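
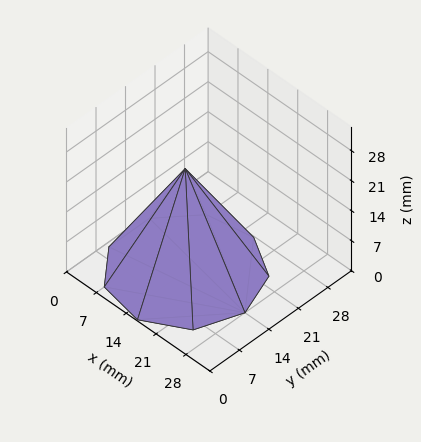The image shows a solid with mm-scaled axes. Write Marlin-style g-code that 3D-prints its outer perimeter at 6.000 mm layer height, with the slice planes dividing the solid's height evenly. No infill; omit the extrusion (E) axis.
Reading the render: the shape is a regular 9-sided pyramid, base circumscribed radius ≈ 14 mm, apex at z ≈ 24 mm (dimensions read to the nearest mm from the axis ticks). For the g-code, the solid's height is divided into equal slices at the stated Δz and each level perimeter traced with G1 moves after a G0 lift.

; perimeter-only toolpath
G21 ; units = mm
G90 ; absolute positioning
G28 ; home
; layer 1
G0 Z6.000
G0 X24.500 Y14.000
G1 X22.044 Y20.749
G1 X15.823 Y24.340
G1 X8.750 Y23.093
G1 X4.133 Y17.591
G1 X4.133 Y10.409
G1 X8.750 Y4.907
G1 X15.823 Y3.660
G1 X22.044 Y7.251
G1 X24.500 Y14.000
; layer 2
G0 Z12.000
G0 X21.000 Y14.000
G1 X19.363 Y18.499
G1 X15.216 Y20.893
G1 X10.500 Y20.062
G1 X7.422 Y16.394
G1 X7.422 Y11.606
G1 X10.500 Y7.938
G1 X15.216 Y7.106
G1 X19.363 Y9.501
G1 X21.000 Y14.000
; layer 3
G0 Z18.000
G0 X17.500 Y14.000
G1 X16.681 Y16.250
G1 X14.608 Y17.447
G1 X12.250 Y17.031
G1 X10.711 Y15.197
G1 X10.711 Y12.803
G1 X12.250 Y10.969
G1 X14.608 Y10.553
G1 X16.681 Y11.750
G1 X17.500 Y14.000
M2 ; end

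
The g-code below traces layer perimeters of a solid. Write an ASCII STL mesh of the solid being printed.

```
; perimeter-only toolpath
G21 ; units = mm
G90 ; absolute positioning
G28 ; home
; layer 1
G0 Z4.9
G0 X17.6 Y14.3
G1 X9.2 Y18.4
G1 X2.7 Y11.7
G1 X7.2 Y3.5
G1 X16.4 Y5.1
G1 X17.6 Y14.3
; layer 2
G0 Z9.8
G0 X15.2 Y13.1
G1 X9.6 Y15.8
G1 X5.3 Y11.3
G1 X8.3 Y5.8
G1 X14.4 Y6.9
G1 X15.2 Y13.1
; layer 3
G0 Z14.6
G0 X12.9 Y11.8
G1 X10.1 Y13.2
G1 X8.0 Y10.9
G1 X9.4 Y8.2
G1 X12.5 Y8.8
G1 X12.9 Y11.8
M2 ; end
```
solid part
  facet normal 0.0000 0.0000 -1.0000
    outer loop
      vertex 0.1 12.0 0.0
      vertex 8.7 21.0 0.0
      vertex 19.9 15.6 0.0
    endloop
  endfacet
  facet normal 0.0000 0.0000 -1.0000
    outer loop
      vertex 6.0 1.1 0.0
      vertex 0.1 12.0 0.0
      vertex 19.9 15.6 0.0
    endloop
  endfacet
  facet normal 0.0000 0.0000 -1.0000
    outer loop
      vertex 18.3 3.3 0.0
      vertex 6.0 1.1 0.0
      vertex 19.9 15.6 0.0
    endloop
  endfacet
  facet normal 0.3978 0.8251 0.4013
    outer loop
      vertex 19.9 15.6 0.0
      vertex 8.7 21.0 0.0
      vertex 10.6 10.6 19.5
    endloop
  endfacet
  facet normal -0.6620 0.6326 0.4019
    outer loop
      vertex 8.7 21.0 0.0
      vertex 0.1 12.0 0.0
      vertex 10.6 10.6 19.5
    endloop
  endfacet
  facet normal -0.8051 -0.4358 0.4023
    outer loop
      vertex 0.1 12.0 0.0
      vertex 6.0 1.1 0.0
      vertex 10.6 10.6 19.5
    endloop
  endfacet
  facet normal 0.1613 -0.9017 0.4012
    outer loop
      vertex 6.0 1.1 0.0
      vertex 18.3 3.3 0.0
      vertex 10.6 10.6 19.5
    endloop
  endfacet
  facet normal 0.9077 -0.1181 0.4026
    outer loop
      vertex 18.3 3.3 0.0
      vertex 19.9 15.6 0.0
      vertex 10.6 10.6 19.5
    endloop
  endfacet
endsolid part

The G0 Z moves step by Δz≈4.9 mm. The G1 loops shrink linearly with z, so the solid tapers from its base footprint up to z≈19.5. Closing with a flat bottom cap and the tapered top and triangulating gives 8 facets — a regular 5-sided pyramid, base circumscribed radius ≈ 10.6 mm, apex at z ≈ 19.5 mm.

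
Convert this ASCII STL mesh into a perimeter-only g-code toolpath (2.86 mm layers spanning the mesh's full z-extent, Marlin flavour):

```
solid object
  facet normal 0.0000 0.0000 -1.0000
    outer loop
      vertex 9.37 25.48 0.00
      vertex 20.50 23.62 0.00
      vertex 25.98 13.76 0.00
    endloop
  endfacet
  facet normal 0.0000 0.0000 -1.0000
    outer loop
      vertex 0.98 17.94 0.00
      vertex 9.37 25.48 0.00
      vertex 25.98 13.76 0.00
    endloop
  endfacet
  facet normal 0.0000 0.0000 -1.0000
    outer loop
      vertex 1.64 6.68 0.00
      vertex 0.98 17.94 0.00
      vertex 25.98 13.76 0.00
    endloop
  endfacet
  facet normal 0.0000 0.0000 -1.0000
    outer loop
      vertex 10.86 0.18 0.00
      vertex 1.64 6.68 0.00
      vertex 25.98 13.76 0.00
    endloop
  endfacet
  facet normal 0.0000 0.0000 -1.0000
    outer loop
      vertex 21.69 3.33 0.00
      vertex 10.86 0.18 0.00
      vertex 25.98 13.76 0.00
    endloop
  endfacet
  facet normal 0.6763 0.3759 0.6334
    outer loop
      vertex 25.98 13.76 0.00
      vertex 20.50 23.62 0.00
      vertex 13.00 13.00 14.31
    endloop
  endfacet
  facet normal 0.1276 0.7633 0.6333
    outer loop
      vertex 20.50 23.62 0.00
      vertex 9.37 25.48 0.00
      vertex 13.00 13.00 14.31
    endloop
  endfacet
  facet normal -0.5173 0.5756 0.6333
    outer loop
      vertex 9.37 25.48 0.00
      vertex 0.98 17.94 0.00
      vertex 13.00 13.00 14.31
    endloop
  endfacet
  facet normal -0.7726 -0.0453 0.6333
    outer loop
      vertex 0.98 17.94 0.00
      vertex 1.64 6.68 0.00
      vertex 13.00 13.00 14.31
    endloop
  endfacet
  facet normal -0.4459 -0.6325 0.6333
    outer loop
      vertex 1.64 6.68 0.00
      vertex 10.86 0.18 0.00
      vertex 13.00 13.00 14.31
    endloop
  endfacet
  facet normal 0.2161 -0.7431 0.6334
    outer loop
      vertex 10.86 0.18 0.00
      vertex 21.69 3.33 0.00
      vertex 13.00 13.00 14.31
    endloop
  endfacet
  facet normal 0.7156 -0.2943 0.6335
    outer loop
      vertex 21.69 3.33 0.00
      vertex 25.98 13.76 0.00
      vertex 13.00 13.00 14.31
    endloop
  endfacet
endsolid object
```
; perimeter-only toolpath
G21 ; units = mm
G90 ; absolute positioning
G28 ; home
; layer 1
G0 Z2.86
G0 X23.38 Y13.61
G1 X19.00 Y21.50
G1 X10.10 Y22.98
G1 X3.38 Y16.95
G1 X3.91 Y7.94
G1 X11.29 Y2.74
G1 X19.95 Y5.26
G1 X23.38 Y13.61
; layer 2
G0 Z5.72
G0 X20.79 Y13.46
G1 X17.50 Y19.37
G1 X10.82 Y20.49
G1 X5.79 Y15.96
G1 X6.18 Y9.21
G1 X11.72 Y5.31
G1 X18.21 Y7.20
G1 X20.79 Y13.46
; layer 3
G0 Z8.59
G0 X18.19 Y13.30
G1 X16.00 Y17.25
G1 X11.55 Y17.99
G1 X8.19 Y14.98
G1 X8.46 Y10.47
G1 X12.14 Y7.87
G1 X16.48 Y9.13
G1 X18.19 Y13.30
; layer 4
G0 Z11.45
G0 X15.60 Y13.15
G1 X14.50 Y15.12
G1 X12.27 Y15.50
G1 X10.60 Y13.99
G1 X10.73 Y11.74
G1 X12.57 Y10.44
G1 X14.74 Y11.07
G1 X15.60 Y13.15
M2 ; end

The solid is a regular 7-sided pyramid, base circumscribed radius ≈ 13 mm, apex at z ≈ 14.3 mm. Slicing at Δz = 2.86 mm — 5 equal slices spanning the solid's height, so layer i sits at z = i·h/5 — gives 4 non-empty perimeters. Each is a 7-segment closed polygon; G0 lifts to the layer z and rapids to the start vertex, then G1 traces the edges. The cross-section shrinks linearly with z (the slice at the apex is degenerate and omitted).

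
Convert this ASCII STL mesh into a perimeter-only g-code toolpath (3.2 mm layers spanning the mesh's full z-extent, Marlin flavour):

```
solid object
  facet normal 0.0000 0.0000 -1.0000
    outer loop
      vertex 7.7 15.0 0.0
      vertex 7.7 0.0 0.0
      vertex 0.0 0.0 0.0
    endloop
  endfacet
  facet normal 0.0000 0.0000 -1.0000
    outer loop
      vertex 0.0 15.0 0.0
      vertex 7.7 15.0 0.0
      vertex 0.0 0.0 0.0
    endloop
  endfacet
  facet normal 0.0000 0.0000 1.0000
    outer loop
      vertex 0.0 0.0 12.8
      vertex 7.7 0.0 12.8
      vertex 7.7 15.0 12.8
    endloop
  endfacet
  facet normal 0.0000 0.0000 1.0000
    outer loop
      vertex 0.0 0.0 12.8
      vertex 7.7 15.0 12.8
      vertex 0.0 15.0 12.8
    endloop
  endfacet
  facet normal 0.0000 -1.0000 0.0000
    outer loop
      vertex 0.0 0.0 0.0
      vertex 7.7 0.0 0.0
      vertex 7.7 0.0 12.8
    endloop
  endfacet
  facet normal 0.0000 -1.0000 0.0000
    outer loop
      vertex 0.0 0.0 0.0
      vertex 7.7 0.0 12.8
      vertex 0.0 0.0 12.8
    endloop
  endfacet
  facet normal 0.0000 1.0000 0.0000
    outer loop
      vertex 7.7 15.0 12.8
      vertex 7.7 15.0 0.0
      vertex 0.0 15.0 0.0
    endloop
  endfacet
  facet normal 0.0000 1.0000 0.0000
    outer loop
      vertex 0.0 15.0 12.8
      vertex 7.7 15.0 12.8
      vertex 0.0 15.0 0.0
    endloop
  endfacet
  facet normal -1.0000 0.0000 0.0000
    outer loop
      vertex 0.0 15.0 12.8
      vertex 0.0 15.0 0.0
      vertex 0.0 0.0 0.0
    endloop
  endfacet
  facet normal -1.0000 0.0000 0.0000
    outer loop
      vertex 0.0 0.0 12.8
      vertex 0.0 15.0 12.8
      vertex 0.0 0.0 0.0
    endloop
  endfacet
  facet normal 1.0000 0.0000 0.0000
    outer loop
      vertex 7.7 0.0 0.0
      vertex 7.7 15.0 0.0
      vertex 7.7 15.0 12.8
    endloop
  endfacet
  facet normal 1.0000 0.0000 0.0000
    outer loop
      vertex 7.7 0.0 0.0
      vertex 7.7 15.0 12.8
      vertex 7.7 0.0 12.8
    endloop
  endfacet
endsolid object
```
; perimeter-only toolpath
G21 ; units = mm
G90 ; absolute positioning
G28 ; home
; layer 1
G0 Z3.2
G0 X0.0 Y0.0
G1 X7.7 Y0.0
G1 X7.7 Y15.0
G1 X0.0 Y15.0
G1 X0.0 Y0.0
; layer 2
G0 Z6.4
G0 X0.0 Y0.0
G1 X7.7 Y0.0
G1 X7.7 Y15.0
G1 X0.0 Y15.0
G1 X0.0 Y0.0
; layer 3
G0 Z9.6
G0 X0.0 Y0.0
G1 X7.7 Y0.0
G1 X7.7 Y15.0
G1 X0.0 Y15.0
G1 X0.0 Y0.0
; layer 4
G0 Z12.8
G0 X0.0 Y0.0
G1 X7.7 Y0.0
G1 X7.7 Y15.0
G1 X0.0 Y15.0
G1 X0.0 Y0.0
M2 ; end

The solid is a rectangular box, roughly 7.7 × 15 mm footprint and 12.8 mm tall. Slicing at Δz = 3.2 mm — 4 equal slices spanning the solid's height, so layer i sits at z = i·h/4 — gives 4 non-empty perimeters. Each is a 4-segment closed polygon; G0 lifts to the layer z and rapids to the start vertex, then G1 traces the edges.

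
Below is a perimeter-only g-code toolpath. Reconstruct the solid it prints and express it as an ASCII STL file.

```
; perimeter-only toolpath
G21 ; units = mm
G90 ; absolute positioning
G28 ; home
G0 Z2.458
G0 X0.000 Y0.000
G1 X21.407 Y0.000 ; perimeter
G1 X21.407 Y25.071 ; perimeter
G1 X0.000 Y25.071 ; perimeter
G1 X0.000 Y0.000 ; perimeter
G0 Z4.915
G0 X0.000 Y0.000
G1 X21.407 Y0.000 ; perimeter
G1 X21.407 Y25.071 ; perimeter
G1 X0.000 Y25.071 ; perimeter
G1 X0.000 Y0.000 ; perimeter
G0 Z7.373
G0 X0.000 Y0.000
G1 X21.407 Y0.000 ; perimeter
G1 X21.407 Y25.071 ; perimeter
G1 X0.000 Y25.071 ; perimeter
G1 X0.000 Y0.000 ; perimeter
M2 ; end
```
solid part
  facet normal 0.0000 0.0000 -1.0000
    outer loop
      vertex 21.407 25.071 0.000
      vertex 21.407 0.000 0.000
      vertex 0.000 0.000 0.000
    endloop
  endfacet
  facet normal 0.0000 0.0000 -1.0000
    outer loop
      vertex 0.000 25.071 0.000
      vertex 21.407 25.071 0.000
      vertex 0.000 0.000 0.000
    endloop
  endfacet
  facet normal 0.0000 0.0000 1.0000
    outer loop
      vertex 0.000 0.000 7.373
      vertex 21.407 0.000 7.373
      vertex 21.407 25.071 7.373
    endloop
  endfacet
  facet normal 0.0000 0.0000 1.0000
    outer loop
      vertex 0.000 0.000 7.373
      vertex 21.407 25.071 7.373
      vertex 0.000 25.071 7.373
    endloop
  endfacet
  facet normal 0.0000 -1.0000 0.0000
    outer loop
      vertex 0.000 0.000 0.000
      vertex 21.407 0.000 0.000
      vertex 21.407 0.000 7.373
    endloop
  endfacet
  facet normal 0.0000 -1.0000 0.0000
    outer loop
      vertex 0.000 0.000 0.000
      vertex 21.407 0.000 7.373
      vertex 0.000 0.000 7.373
    endloop
  endfacet
  facet normal 0.0000 1.0000 0.0000
    outer loop
      vertex 21.407 25.071 7.373
      vertex 21.407 25.071 0.000
      vertex 0.000 25.071 0.000
    endloop
  endfacet
  facet normal 0.0000 1.0000 0.0000
    outer loop
      vertex 0.000 25.071 7.373
      vertex 21.407 25.071 7.373
      vertex 0.000 25.071 0.000
    endloop
  endfacet
  facet normal -1.0000 0.0000 0.0000
    outer loop
      vertex 0.000 25.071 7.373
      vertex 0.000 25.071 0.000
      vertex 0.000 0.000 0.000
    endloop
  endfacet
  facet normal -1.0000 0.0000 0.0000
    outer loop
      vertex 0.000 0.000 7.373
      vertex 0.000 25.071 7.373
      vertex 0.000 0.000 0.000
    endloop
  endfacet
  facet normal 1.0000 0.0000 0.0000
    outer loop
      vertex 21.407 0.000 0.000
      vertex 21.407 25.071 0.000
      vertex 21.407 25.071 7.373
    endloop
  endfacet
  facet normal 1.0000 0.0000 0.0000
    outer loop
      vertex 21.407 0.000 0.000
      vertex 21.407 25.071 7.373
      vertex 21.407 0.000 7.373
    endloop
  endfacet
endsolid part

The G0 Z moves step by Δz≈2.458 mm. Every layer's G1 loop is the same polygon, so the solid is a straight extrusion of it from z=0 to z≈7.37. Closing with flat bottom and top caps and triangulating gives 12 facets — a rectangular box, roughly 21.4 × 25.1 mm footprint and 7.37 mm tall.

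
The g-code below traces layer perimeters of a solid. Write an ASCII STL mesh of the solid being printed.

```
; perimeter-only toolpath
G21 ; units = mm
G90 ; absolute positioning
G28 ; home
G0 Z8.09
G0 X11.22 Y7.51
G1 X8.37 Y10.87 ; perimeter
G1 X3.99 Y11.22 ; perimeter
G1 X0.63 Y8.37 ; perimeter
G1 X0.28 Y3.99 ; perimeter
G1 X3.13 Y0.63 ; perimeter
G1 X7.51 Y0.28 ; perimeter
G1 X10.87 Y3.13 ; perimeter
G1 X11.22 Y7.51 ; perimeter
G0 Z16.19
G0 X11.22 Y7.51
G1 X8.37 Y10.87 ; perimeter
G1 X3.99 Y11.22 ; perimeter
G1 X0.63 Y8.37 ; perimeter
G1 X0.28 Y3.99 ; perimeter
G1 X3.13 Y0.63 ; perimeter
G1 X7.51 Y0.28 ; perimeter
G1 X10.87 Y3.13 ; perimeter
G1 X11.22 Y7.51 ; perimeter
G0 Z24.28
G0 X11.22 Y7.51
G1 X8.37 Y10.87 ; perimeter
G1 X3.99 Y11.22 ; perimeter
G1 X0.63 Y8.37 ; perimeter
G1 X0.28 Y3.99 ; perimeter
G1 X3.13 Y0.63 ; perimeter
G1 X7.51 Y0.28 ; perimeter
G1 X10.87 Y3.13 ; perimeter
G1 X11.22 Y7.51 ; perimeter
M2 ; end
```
solid part
  facet normal 0.0000 0.0000 -1.0000
    outer loop
      vertex 3.99 11.22 0.00
      vertex 8.37 10.87 0.00
      vertex 11.22 7.51 0.00
    endloop
  endfacet
  facet normal 0.0000 0.0000 -1.0000
    outer loop
      vertex 0.63 8.37 0.00
      vertex 3.99 11.22 0.00
      vertex 11.22 7.51 0.00
    endloop
  endfacet
  facet normal 0.0000 0.0000 -1.0000
    outer loop
      vertex 0.28 3.99 0.00
      vertex 0.63 8.37 0.00
      vertex 11.22 7.51 0.00
    endloop
  endfacet
  facet normal 0.0000 0.0000 -1.0000
    outer loop
      vertex 3.13 0.63 0.00
      vertex 0.28 3.99 0.00
      vertex 11.22 7.51 0.00
    endloop
  endfacet
  facet normal 0.0000 0.0000 -1.0000
    outer loop
      vertex 7.51 0.28 0.00
      vertex 3.13 0.63 0.00
      vertex 11.22 7.51 0.00
    endloop
  endfacet
  facet normal 0.0000 0.0000 -1.0000
    outer loop
      vertex 10.87 3.13 0.00
      vertex 7.51 0.28 0.00
      vertex 11.22 7.51 0.00
    endloop
  endfacet
  facet normal 0.0000 0.0000 1.0000
    outer loop
      vertex 11.22 7.51 24.28
      vertex 8.37 10.87 24.28
      vertex 3.99 11.22 24.28
    endloop
  endfacet
  facet normal 0.0000 0.0000 1.0000
    outer loop
      vertex 11.22 7.51 24.28
      vertex 3.99 11.22 24.28
      vertex 0.63 8.37 24.28
    endloop
  endfacet
  facet normal 0.0000 0.0000 1.0000
    outer loop
      vertex 11.22 7.51 24.28
      vertex 0.63 8.37 24.28
      vertex 0.28 3.99 24.28
    endloop
  endfacet
  facet normal 0.0000 0.0000 1.0000
    outer loop
      vertex 11.22 7.51 24.28
      vertex 0.28 3.99 24.28
      vertex 3.13 0.63 24.28
    endloop
  endfacet
  facet normal 0.0000 0.0000 1.0000
    outer loop
      vertex 11.22 7.51 24.28
      vertex 3.13 0.63 24.28
      vertex 7.51 0.28 24.28
    endloop
  endfacet
  facet normal 0.0000 0.0000 1.0000
    outer loop
      vertex 11.22 7.51 24.28
      vertex 7.51 0.28 24.28
      vertex 10.87 3.13 24.28
    endloop
  endfacet
  facet normal 0.7626 0.6469 0.0000
    outer loop
      vertex 11.22 7.51 0.00
      vertex 8.37 10.87 0.00
      vertex 8.37 10.87 24.28
    endloop
  endfacet
  facet normal 0.7626 0.6469 0.0000
    outer loop
      vertex 11.22 7.51 0.00
      vertex 8.37 10.87 24.28
      vertex 11.22 7.51 24.28
    endloop
  endfacet
  facet normal 0.0797 0.9968 0.0000
    outer loop
      vertex 8.37 10.87 0.00
      vertex 3.99 11.22 0.00
      vertex 3.99 11.22 24.28
    endloop
  endfacet
  facet normal 0.0797 0.9968 0.0000
    outer loop
      vertex 8.37 10.87 0.00
      vertex 3.99 11.22 24.28
      vertex 8.37 10.87 24.28
    endloop
  endfacet
  facet normal -0.6469 0.7626 0.0000
    outer loop
      vertex 3.99 11.22 0.00
      vertex 0.63 8.37 0.00
      vertex 0.63 8.37 24.28
    endloop
  endfacet
  facet normal -0.6469 0.7626 0.0000
    outer loop
      vertex 3.99 11.22 0.00
      vertex 0.63 8.37 24.28
      vertex 3.99 11.22 24.28
    endloop
  endfacet
  facet normal -0.9968 0.0797 0.0000
    outer loop
      vertex 0.63 8.37 0.00
      vertex 0.28 3.99 0.00
      vertex 0.28 3.99 24.28
    endloop
  endfacet
  facet normal -0.9968 0.0797 0.0000
    outer loop
      vertex 0.63 8.37 0.00
      vertex 0.28 3.99 24.28
      vertex 0.63 8.37 24.28
    endloop
  endfacet
  facet normal -0.7626 -0.6469 0.0000
    outer loop
      vertex 0.28 3.99 0.00
      vertex 3.13 0.63 0.00
      vertex 3.13 0.63 24.28
    endloop
  endfacet
  facet normal -0.7626 -0.6469 0.0000
    outer loop
      vertex 0.28 3.99 0.00
      vertex 3.13 0.63 24.28
      vertex 0.28 3.99 24.28
    endloop
  endfacet
  facet normal -0.0797 -0.9968 0.0000
    outer loop
      vertex 3.13 0.63 0.00
      vertex 7.51 0.28 0.00
      vertex 7.51 0.28 24.28
    endloop
  endfacet
  facet normal -0.0797 -0.9968 0.0000
    outer loop
      vertex 3.13 0.63 0.00
      vertex 7.51 0.28 24.28
      vertex 3.13 0.63 24.28
    endloop
  endfacet
  facet normal 0.6469 -0.7626 0.0000
    outer loop
      vertex 7.51 0.28 0.00
      vertex 10.87 3.13 0.00
      vertex 10.87 3.13 24.28
    endloop
  endfacet
  facet normal 0.6469 -0.7626 0.0000
    outer loop
      vertex 7.51 0.28 0.00
      vertex 10.87 3.13 24.28
      vertex 7.51 0.28 24.28
    endloop
  endfacet
  facet normal 0.9968 -0.0797 0.0000
    outer loop
      vertex 10.87 3.13 0.00
      vertex 11.22 7.51 0.00
      vertex 11.22 7.51 24.28
    endloop
  endfacet
  facet normal 0.9968 -0.0797 0.0000
    outer loop
      vertex 10.87 3.13 0.00
      vertex 11.22 7.51 24.28
      vertex 10.87 3.13 24.28
    endloop
  endfacet
endsolid part

The G0 Z moves step by Δz≈8.09 mm. Every layer's G1 loop is the same polygon, so the solid is a straight extrusion of it from z=0 to z≈24.3. Closing with flat bottom and top caps and triangulating gives 28 facets — a regular 8-sided prism (a cylinder approximated with 8 flat sides), circumscribed radius ≈ 5.75 mm, height ≈ 24.3 mm.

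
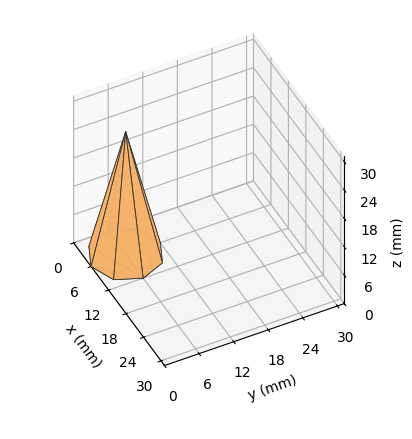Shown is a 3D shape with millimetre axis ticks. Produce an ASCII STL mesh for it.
Reading the render: the shape is a regular 8-sided pyramid, base circumscribed radius ≈ 6 mm, apex at z ≈ 26 mm (dimensions read to the nearest mm from the axis ticks). For the STL, each face is triangulated and given an outward normal.

solid part
  facet normal 0.0000 0.0000 -1.0000
    outer loop
      vertex 6.00 12.00 0.00
      vertex 10.24 10.24 0.00
      vertex 12.00 6.00 0.00
    endloop
  endfacet
  facet normal 0.0000 0.0000 -1.0000
    outer loop
      vertex 1.76 10.24 0.00
      vertex 6.00 12.00 0.00
      vertex 12.00 6.00 0.00
    endloop
  endfacet
  facet normal 0.0000 0.0000 -1.0000
    outer loop
      vertex 0.00 6.00 0.00
      vertex 1.76 10.24 0.00
      vertex 12.00 6.00 0.00
    endloop
  endfacet
  facet normal 0.0000 0.0000 -1.0000
    outer loop
      vertex 1.76 1.76 0.00
      vertex 0.00 6.00 0.00
      vertex 12.00 6.00 0.00
    endloop
  endfacet
  facet normal 0.0000 0.0000 -1.0000
    outer loop
      vertex 6.00 0.00 0.00
      vertex 1.76 1.76 0.00
      vertex 12.00 6.00 0.00
    endloop
  endfacet
  facet normal 0.0000 0.0000 -1.0000
    outer loop
      vertex 10.24 1.76 0.00
      vertex 6.00 0.00 0.00
      vertex 12.00 6.00 0.00
    endloop
  endfacet
  facet normal 0.9033 0.3750 0.2085
    outer loop
      vertex 12.00 6.00 0.00
      vertex 10.24 10.24 0.00
      vertex 6.00 6.00 26.00
    endloop
  endfacet
  facet normal 0.3750 0.9033 0.2085
    outer loop
      vertex 10.24 10.24 0.00
      vertex 6.00 12.00 0.00
      vertex 6.00 6.00 26.00
    endloop
  endfacet
  facet normal -0.3750 0.9033 0.2085
    outer loop
      vertex 6.00 12.00 0.00
      vertex 1.76 10.24 0.00
      vertex 6.00 6.00 26.00
    endloop
  endfacet
  facet normal -0.9033 0.3750 0.2085
    outer loop
      vertex 1.76 10.24 0.00
      vertex 0.00 6.00 0.00
      vertex 6.00 6.00 26.00
    endloop
  endfacet
  facet normal -0.9033 -0.3750 0.2085
    outer loop
      vertex 0.00 6.00 0.00
      vertex 1.76 1.76 0.00
      vertex 6.00 6.00 26.00
    endloop
  endfacet
  facet normal -0.3750 -0.9033 0.2085
    outer loop
      vertex 1.76 1.76 0.00
      vertex 6.00 0.00 0.00
      vertex 6.00 6.00 26.00
    endloop
  endfacet
  facet normal 0.3750 -0.9033 0.2085
    outer loop
      vertex 6.00 0.00 0.00
      vertex 10.24 1.76 0.00
      vertex 6.00 6.00 26.00
    endloop
  endfacet
  facet normal 0.9033 -0.3750 0.2085
    outer loop
      vertex 10.24 1.76 0.00
      vertex 12.00 6.00 0.00
      vertex 6.00 6.00 26.00
    endloop
  endfacet
endsolid part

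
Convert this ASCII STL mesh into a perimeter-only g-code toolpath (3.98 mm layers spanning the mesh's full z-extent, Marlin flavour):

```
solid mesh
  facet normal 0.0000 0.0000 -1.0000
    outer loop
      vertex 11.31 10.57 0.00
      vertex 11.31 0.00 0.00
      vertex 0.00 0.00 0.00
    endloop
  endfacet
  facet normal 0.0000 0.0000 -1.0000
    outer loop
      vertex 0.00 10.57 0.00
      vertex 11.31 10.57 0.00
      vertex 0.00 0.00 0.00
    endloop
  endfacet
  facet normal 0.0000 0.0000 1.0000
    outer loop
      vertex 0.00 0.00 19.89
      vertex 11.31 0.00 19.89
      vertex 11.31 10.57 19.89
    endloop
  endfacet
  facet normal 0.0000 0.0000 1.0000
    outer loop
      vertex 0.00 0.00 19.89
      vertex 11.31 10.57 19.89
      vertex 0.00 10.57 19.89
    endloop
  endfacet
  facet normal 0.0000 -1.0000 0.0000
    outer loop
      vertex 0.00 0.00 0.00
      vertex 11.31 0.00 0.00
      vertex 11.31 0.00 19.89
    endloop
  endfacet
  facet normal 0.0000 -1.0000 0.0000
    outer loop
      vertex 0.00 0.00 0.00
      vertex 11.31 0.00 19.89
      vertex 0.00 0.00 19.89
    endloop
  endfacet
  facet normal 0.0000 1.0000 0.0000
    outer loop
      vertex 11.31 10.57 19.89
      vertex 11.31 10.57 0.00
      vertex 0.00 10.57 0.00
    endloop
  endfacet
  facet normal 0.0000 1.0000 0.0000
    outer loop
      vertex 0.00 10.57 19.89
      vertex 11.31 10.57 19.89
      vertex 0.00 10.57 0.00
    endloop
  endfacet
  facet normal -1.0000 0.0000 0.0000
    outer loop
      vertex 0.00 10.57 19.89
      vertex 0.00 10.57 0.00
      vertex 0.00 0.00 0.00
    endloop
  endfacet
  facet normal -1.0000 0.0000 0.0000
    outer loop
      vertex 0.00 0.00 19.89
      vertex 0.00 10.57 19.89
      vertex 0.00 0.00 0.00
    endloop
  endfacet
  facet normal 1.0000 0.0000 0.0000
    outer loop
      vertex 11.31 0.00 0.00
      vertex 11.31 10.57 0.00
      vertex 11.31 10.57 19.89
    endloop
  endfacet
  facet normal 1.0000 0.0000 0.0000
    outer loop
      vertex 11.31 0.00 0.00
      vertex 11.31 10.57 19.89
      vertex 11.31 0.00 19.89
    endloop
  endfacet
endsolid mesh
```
; perimeter-only toolpath
G21 ; units = mm
G90 ; absolute positioning
G28 ; home
; layer 1
G0 Z3.98
G0 X0.00 Y0.00
G1 X11.31 Y0.00
G1 X11.31 Y10.57
G1 X0.00 Y10.57
G1 X0.00 Y0.00
; layer 2
G0 Z7.96
G0 X0.00 Y0.00
G1 X11.31 Y0.00
G1 X11.31 Y10.57
G1 X0.00 Y10.57
G1 X0.00 Y0.00
; layer 3
G0 Z11.93
G0 X0.00 Y0.00
G1 X11.31 Y0.00
G1 X11.31 Y10.57
G1 X0.00 Y10.57
G1 X0.00 Y0.00
; layer 4
G0 Z15.91
G0 X0.00 Y0.00
G1 X11.31 Y0.00
G1 X11.31 Y10.57
G1 X0.00 Y10.57
G1 X0.00 Y0.00
; layer 5
G0 Z19.89
G0 X0.00 Y0.00
G1 X11.31 Y0.00
G1 X11.31 Y10.57
G1 X0.00 Y10.57
G1 X0.00 Y0.00
M2 ; end

The solid is a rectangular box, roughly 11.3 × 10.6 mm footprint and 19.9 mm tall. Slicing at Δz = 3.98 mm — 5 equal slices spanning the solid's height, so layer i sits at z = i·h/5 — gives 5 non-empty perimeters. Each is a 4-segment closed polygon; G0 lifts to the layer z and rapids to the start vertex, then G1 traces the edges.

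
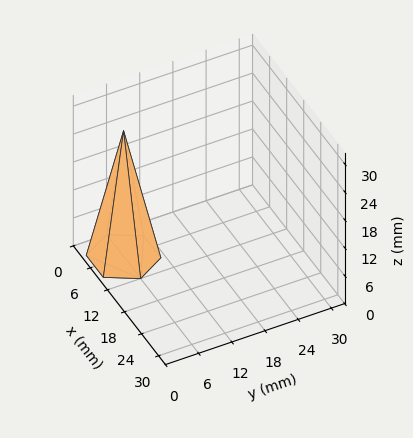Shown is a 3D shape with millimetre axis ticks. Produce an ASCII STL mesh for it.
Reading the render: the shape is a regular 6-sided pyramid, base circumscribed radius ≈ 6 mm, apex at z ≈ 27 mm (dimensions read to the nearest mm from the axis ticks). For the STL, each face is triangulated and given an outward normal.

solid part
  facet normal 0.0000 0.0000 -1.0000
    outer loop
      vertex 3.00 11.20 0.00
      vertex 9.00 11.20 0.00
      vertex 12.00 6.00 0.00
    endloop
  endfacet
  facet normal 0.0000 0.0000 -1.0000
    outer loop
      vertex 0.00 6.00 0.00
      vertex 3.00 11.20 0.00
      vertex 12.00 6.00 0.00
    endloop
  endfacet
  facet normal 0.0000 0.0000 -1.0000
    outer loop
      vertex 3.00 0.80 0.00
      vertex 0.00 6.00 0.00
      vertex 12.00 6.00 0.00
    endloop
  endfacet
  facet normal 0.0000 0.0000 -1.0000
    outer loop
      vertex 9.00 0.80 0.00
      vertex 3.00 0.80 0.00
      vertex 12.00 6.00 0.00
    endloop
  endfacet
  facet normal 0.8506 0.4907 0.1890
    outer loop
      vertex 12.00 6.00 0.00
      vertex 9.00 11.20 0.00
      vertex 6.00 6.00 27.00
    endloop
  endfacet
  facet normal 0.0000 0.9820 0.1891
    outer loop
      vertex 9.00 11.20 0.00
      vertex 3.00 11.20 0.00
      vertex 6.00 6.00 27.00
    endloop
  endfacet
  facet normal -0.8506 0.4907 0.1890
    outer loop
      vertex 3.00 11.20 0.00
      vertex 0.00 6.00 0.00
      vertex 6.00 6.00 27.00
    endloop
  endfacet
  facet normal -0.8506 -0.4907 0.1890
    outer loop
      vertex 0.00 6.00 0.00
      vertex 3.00 0.80 0.00
      vertex 6.00 6.00 27.00
    endloop
  endfacet
  facet normal 0.0000 -0.9820 0.1891
    outer loop
      vertex 3.00 0.80 0.00
      vertex 9.00 0.80 0.00
      vertex 6.00 6.00 27.00
    endloop
  endfacet
  facet normal 0.8506 -0.4907 0.1890
    outer loop
      vertex 9.00 0.80 0.00
      vertex 12.00 6.00 0.00
      vertex 6.00 6.00 27.00
    endloop
  endfacet
endsolid part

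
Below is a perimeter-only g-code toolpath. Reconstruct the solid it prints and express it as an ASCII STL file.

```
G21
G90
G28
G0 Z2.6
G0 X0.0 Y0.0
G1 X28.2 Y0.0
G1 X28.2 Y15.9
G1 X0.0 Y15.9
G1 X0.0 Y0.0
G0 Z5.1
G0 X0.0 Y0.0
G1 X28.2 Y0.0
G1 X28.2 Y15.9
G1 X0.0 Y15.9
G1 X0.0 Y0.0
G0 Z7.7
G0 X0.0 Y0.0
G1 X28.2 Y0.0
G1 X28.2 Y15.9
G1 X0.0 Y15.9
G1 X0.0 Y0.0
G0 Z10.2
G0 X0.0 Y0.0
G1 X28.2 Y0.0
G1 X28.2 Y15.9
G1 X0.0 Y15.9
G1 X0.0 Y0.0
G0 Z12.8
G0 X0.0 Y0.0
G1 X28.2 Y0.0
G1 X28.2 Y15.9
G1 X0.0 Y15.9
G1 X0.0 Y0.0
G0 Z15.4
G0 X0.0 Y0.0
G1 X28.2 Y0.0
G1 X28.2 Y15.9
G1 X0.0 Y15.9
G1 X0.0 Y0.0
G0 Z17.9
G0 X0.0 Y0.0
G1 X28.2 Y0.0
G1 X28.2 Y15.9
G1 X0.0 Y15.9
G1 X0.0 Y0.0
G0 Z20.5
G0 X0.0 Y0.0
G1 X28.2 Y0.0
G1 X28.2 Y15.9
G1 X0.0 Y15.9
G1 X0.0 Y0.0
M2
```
solid part
  facet normal 0.0000 0.0000 -1.0000
    outer loop
      vertex 28.2 15.9 0.0
      vertex 28.2 0.0 0.0
      vertex 0.0 0.0 0.0
    endloop
  endfacet
  facet normal 0.0000 0.0000 -1.0000
    outer loop
      vertex 0.0 15.9 0.0
      vertex 28.2 15.9 0.0
      vertex 0.0 0.0 0.0
    endloop
  endfacet
  facet normal 0.0000 0.0000 1.0000
    outer loop
      vertex 0.0 0.0 20.5
      vertex 28.2 0.0 20.5
      vertex 28.2 15.9 20.5
    endloop
  endfacet
  facet normal 0.0000 0.0000 1.0000
    outer loop
      vertex 0.0 0.0 20.5
      vertex 28.2 15.9 20.5
      vertex 0.0 15.9 20.5
    endloop
  endfacet
  facet normal 0.0000 -1.0000 0.0000
    outer loop
      vertex 0.0 0.0 0.0
      vertex 28.2 0.0 0.0
      vertex 28.2 0.0 20.5
    endloop
  endfacet
  facet normal 0.0000 -1.0000 0.0000
    outer loop
      vertex 0.0 0.0 0.0
      vertex 28.2 0.0 20.5
      vertex 0.0 0.0 20.5
    endloop
  endfacet
  facet normal 0.0000 1.0000 0.0000
    outer loop
      vertex 28.2 15.9 20.5
      vertex 28.2 15.9 0.0
      vertex 0.0 15.9 0.0
    endloop
  endfacet
  facet normal 0.0000 1.0000 0.0000
    outer loop
      vertex 0.0 15.9 20.5
      vertex 28.2 15.9 20.5
      vertex 0.0 15.9 0.0
    endloop
  endfacet
  facet normal -1.0000 0.0000 0.0000
    outer loop
      vertex 0.0 15.9 20.5
      vertex 0.0 15.9 0.0
      vertex 0.0 0.0 0.0
    endloop
  endfacet
  facet normal -1.0000 0.0000 0.0000
    outer loop
      vertex 0.0 0.0 20.5
      vertex 0.0 15.9 20.5
      vertex 0.0 0.0 0.0
    endloop
  endfacet
  facet normal 1.0000 0.0000 0.0000
    outer loop
      vertex 28.2 0.0 0.0
      vertex 28.2 15.9 0.0
      vertex 28.2 15.9 20.5
    endloop
  endfacet
  facet normal 1.0000 0.0000 0.0000
    outer loop
      vertex 28.2 0.0 0.0
      vertex 28.2 15.9 20.5
      vertex 28.2 0.0 20.5
    endloop
  endfacet
endsolid part

The G0 Z moves step by Δz≈2.6 mm. Every layer's G1 loop is the same polygon, so the solid is a straight extrusion of it from z=0 to z≈20.5. Closing with flat bottom and top caps and triangulating gives 12 facets — a rectangular box, roughly 28.2 × 15.9 mm footprint and 20.5 mm tall.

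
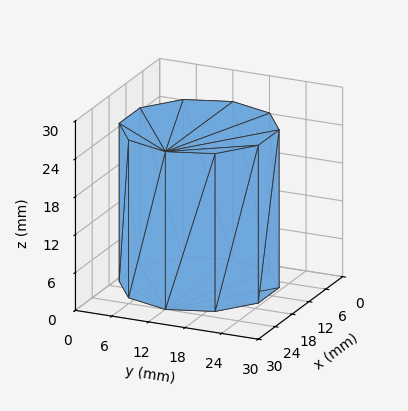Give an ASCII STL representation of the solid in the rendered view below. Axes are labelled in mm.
Reading the render: the shape is a regular 10-sided prism (a cylinder approximated with 10 flat sides), circumscribed radius ≈ 12 mm, height ≈ 25 mm (dimensions read to the nearest mm from the axis ticks). For the STL, each face is triangulated and given an outward normal.

solid part
  facet normal 0.0000 0.0000 -1.0000
    outer loop
      vertex 15.7 23.4 0.0
      vertex 21.7 19.1 0.0
      vertex 24.0 12.0 0.0
    endloop
  endfacet
  facet normal 0.0000 0.0000 -1.0000
    outer loop
      vertex 8.3 23.4 0.0
      vertex 15.7 23.4 0.0
      vertex 24.0 12.0 0.0
    endloop
  endfacet
  facet normal 0.0000 0.0000 -1.0000
    outer loop
      vertex 2.3 19.1 0.0
      vertex 8.3 23.4 0.0
      vertex 24.0 12.0 0.0
    endloop
  endfacet
  facet normal 0.0000 0.0000 -1.0000
    outer loop
      vertex 0.0 12.0 0.0
      vertex 2.3 19.1 0.0
      vertex 24.0 12.0 0.0
    endloop
  endfacet
  facet normal 0.0000 0.0000 -1.0000
    outer loop
      vertex 2.3 4.9 0.0
      vertex 0.0 12.0 0.0
      vertex 24.0 12.0 0.0
    endloop
  endfacet
  facet normal 0.0000 0.0000 -1.0000
    outer loop
      vertex 8.3 0.6 0.0
      vertex 2.3 4.9 0.0
      vertex 24.0 12.0 0.0
    endloop
  endfacet
  facet normal 0.0000 0.0000 -1.0000
    outer loop
      vertex 15.7 0.6 0.0
      vertex 8.3 0.6 0.0
      vertex 24.0 12.0 0.0
    endloop
  endfacet
  facet normal 0.0000 0.0000 -1.0000
    outer loop
      vertex 21.7 4.9 0.0
      vertex 15.7 0.6 0.0
      vertex 24.0 12.0 0.0
    endloop
  endfacet
  facet normal 0.0000 0.0000 1.0000
    outer loop
      vertex 24.0 12.0 25.0
      vertex 21.7 19.1 25.0
      vertex 15.7 23.4 25.0
    endloop
  endfacet
  facet normal 0.0000 0.0000 1.0000
    outer loop
      vertex 24.0 12.0 25.0
      vertex 15.7 23.4 25.0
      vertex 8.3 23.4 25.0
    endloop
  endfacet
  facet normal 0.0000 0.0000 1.0000
    outer loop
      vertex 24.0 12.0 25.0
      vertex 8.3 23.4 25.0
      vertex 2.3 19.1 25.0
    endloop
  endfacet
  facet normal 0.0000 0.0000 1.0000
    outer loop
      vertex 24.0 12.0 25.0
      vertex 2.3 19.1 25.0
      vertex 0.0 12.0 25.0
    endloop
  endfacet
  facet normal 0.0000 0.0000 1.0000
    outer loop
      vertex 24.0 12.0 25.0
      vertex 0.0 12.0 25.0
      vertex 2.3 4.9 25.0
    endloop
  endfacet
  facet normal 0.0000 0.0000 1.0000
    outer loop
      vertex 24.0 12.0 25.0
      vertex 2.3 4.9 25.0
      vertex 8.3 0.6 25.0
    endloop
  endfacet
  facet normal 0.0000 0.0000 1.0000
    outer loop
      vertex 24.0 12.0 25.0
      vertex 8.3 0.6 25.0
      vertex 15.7 0.6 25.0
    endloop
  endfacet
  facet normal 0.0000 0.0000 1.0000
    outer loop
      vertex 24.0 12.0 25.0
      vertex 15.7 0.6 25.0
      vertex 21.7 4.9 25.0
    endloop
  endfacet
  facet normal 0.9513 0.3082 0.0000
    outer loop
      vertex 24.0 12.0 0.0
      vertex 21.7 19.1 0.0
      vertex 21.7 19.1 25.0
    endloop
  endfacet
  facet normal 0.9513 0.3082 0.0000
    outer loop
      vertex 24.0 12.0 0.0
      vertex 21.7 19.1 25.0
      vertex 24.0 12.0 25.0
    endloop
  endfacet
  facet normal 0.5825 0.8128 0.0000
    outer loop
      vertex 21.7 19.1 0.0
      vertex 15.7 23.4 0.0
      vertex 15.7 23.4 25.0
    endloop
  endfacet
  facet normal 0.5825 0.8128 0.0000
    outer loop
      vertex 21.7 19.1 0.0
      vertex 15.7 23.4 25.0
      vertex 21.7 19.1 25.0
    endloop
  endfacet
  facet normal 0.0000 1.0000 0.0000
    outer loop
      vertex 15.7 23.4 0.0
      vertex 8.3 23.4 0.0
      vertex 8.3 23.4 25.0
    endloop
  endfacet
  facet normal 0.0000 1.0000 0.0000
    outer loop
      vertex 15.7 23.4 0.0
      vertex 8.3 23.4 25.0
      vertex 15.7 23.4 25.0
    endloop
  endfacet
  facet normal -0.5825 0.8128 0.0000
    outer loop
      vertex 8.3 23.4 0.0
      vertex 2.3 19.1 0.0
      vertex 2.3 19.1 25.0
    endloop
  endfacet
  facet normal -0.5825 0.8128 0.0000
    outer loop
      vertex 8.3 23.4 0.0
      vertex 2.3 19.1 25.0
      vertex 8.3 23.4 25.0
    endloop
  endfacet
  facet normal -0.9513 0.3082 0.0000
    outer loop
      vertex 2.3 19.1 0.0
      vertex 0.0 12.0 0.0
      vertex 0.0 12.0 25.0
    endloop
  endfacet
  facet normal -0.9513 0.3082 0.0000
    outer loop
      vertex 2.3 19.1 0.0
      vertex 0.0 12.0 25.0
      vertex 2.3 19.1 25.0
    endloop
  endfacet
  facet normal -0.9513 -0.3082 0.0000
    outer loop
      vertex 0.0 12.0 0.0
      vertex 2.3 4.9 0.0
      vertex 2.3 4.9 25.0
    endloop
  endfacet
  facet normal -0.9513 -0.3082 0.0000
    outer loop
      vertex 0.0 12.0 0.0
      vertex 2.3 4.9 25.0
      vertex 0.0 12.0 25.0
    endloop
  endfacet
  facet normal -0.5825 -0.8128 0.0000
    outer loop
      vertex 2.3 4.9 0.0
      vertex 8.3 0.6 0.0
      vertex 8.3 0.6 25.0
    endloop
  endfacet
  facet normal -0.5825 -0.8128 0.0000
    outer loop
      vertex 2.3 4.9 0.0
      vertex 8.3 0.6 25.0
      vertex 2.3 4.9 25.0
    endloop
  endfacet
  facet normal 0.0000 -1.0000 0.0000
    outer loop
      vertex 8.3 0.6 0.0
      vertex 15.7 0.6 0.0
      vertex 15.7 0.6 25.0
    endloop
  endfacet
  facet normal 0.0000 -1.0000 0.0000
    outer loop
      vertex 8.3 0.6 0.0
      vertex 15.7 0.6 25.0
      vertex 8.3 0.6 25.0
    endloop
  endfacet
  facet normal 0.5825 -0.8128 0.0000
    outer loop
      vertex 15.7 0.6 0.0
      vertex 21.7 4.9 0.0
      vertex 21.7 4.9 25.0
    endloop
  endfacet
  facet normal 0.5825 -0.8128 0.0000
    outer loop
      vertex 15.7 0.6 0.0
      vertex 21.7 4.9 25.0
      vertex 15.7 0.6 25.0
    endloop
  endfacet
  facet normal 0.9513 -0.3082 0.0000
    outer loop
      vertex 21.7 4.9 0.0
      vertex 24.0 12.0 0.0
      vertex 24.0 12.0 25.0
    endloop
  endfacet
  facet normal 0.9513 -0.3082 0.0000
    outer loop
      vertex 21.7 4.9 0.0
      vertex 24.0 12.0 25.0
      vertex 21.7 4.9 25.0
    endloop
  endfacet
endsolid part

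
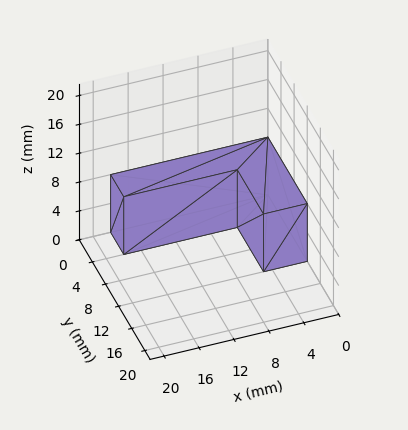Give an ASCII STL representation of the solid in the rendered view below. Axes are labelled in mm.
Reading the render: the shape is an L-shaped prism: outer 18 × 12 mm, arm thicknesses ≈ 4 mm (horizontal) and 5 mm (vertical), extruded 8 mm in z (dimensions read to the nearest mm from the axis ticks). For the STL, each face is triangulated and given an outward normal.

solid part
  facet normal 0.0000 0.0000 -1.0000
    outer loop
      vertex 18.000 4.000 0.000
      vertex 18.000 0.000 0.000
      vertex 0.000 0.000 0.000
    endloop
  endfacet
  facet normal 0.0000 0.0000 -1.0000
    outer loop
      vertex 5.000 4.000 0.000
      vertex 18.000 4.000 0.000
      vertex 0.000 0.000 0.000
    endloop
  endfacet
  facet normal 0.0000 0.0000 -1.0000
    outer loop
      vertex 5.000 12.000 0.000
      vertex 5.000 4.000 0.000
      vertex 0.000 0.000 0.000
    endloop
  endfacet
  facet normal 0.0000 0.0000 -1.0000
    outer loop
      vertex 0.000 12.000 0.000
      vertex 5.000 12.000 0.000
      vertex 0.000 0.000 0.000
    endloop
  endfacet
  facet normal 0.0000 0.0000 1.0000
    outer loop
      vertex 0.000 0.000 8.000
      vertex 18.000 0.000 8.000
      vertex 18.000 4.000 8.000
    endloop
  endfacet
  facet normal 0.0000 0.0000 1.0000
    outer loop
      vertex 0.000 0.000 8.000
      vertex 18.000 4.000 8.000
      vertex 5.000 4.000 8.000
    endloop
  endfacet
  facet normal 0.0000 0.0000 1.0000
    outer loop
      vertex 0.000 0.000 8.000
      vertex 5.000 4.000 8.000
      vertex 5.000 12.000 8.000
    endloop
  endfacet
  facet normal 0.0000 0.0000 1.0000
    outer loop
      vertex 0.000 0.000 8.000
      vertex 5.000 12.000 8.000
      vertex 0.000 12.000 8.000
    endloop
  endfacet
  facet normal 0.0000 -1.0000 0.0000
    outer loop
      vertex 0.000 0.000 0.000
      vertex 18.000 0.000 0.000
      vertex 18.000 0.000 8.000
    endloop
  endfacet
  facet normal 0.0000 -1.0000 0.0000
    outer loop
      vertex 0.000 0.000 0.000
      vertex 18.000 0.000 8.000
      vertex 0.000 0.000 8.000
    endloop
  endfacet
  facet normal 1.0000 0.0000 0.0000
    outer loop
      vertex 18.000 0.000 0.000
      vertex 18.000 4.000 0.000
      vertex 18.000 4.000 8.000
    endloop
  endfacet
  facet normal 1.0000 0.0000 0.0000
    outer loop
      vertex 18.000 0.000 0.000
      vertex 18.000 4.000 8.000
      vertex 18.000 0.000 8.000
    endloop
  endfacet
  facet normal 0.0000 1.0000 0.0000
    outer loop
      vertex 18.000 4.000 0.000
      vertex 5.000 4.000 0.000
      vertex 5.000 4.000 8.000
    endloop
  endfacet
  facet normal 0.0000 1.0000 0.0000
    outer loop
      vertex 18.000 4.000 0.000
      vertex 5.000 4.000 8.000
      vertex 18.000 4.000 8.000
    endloop
  endfacet
  facet normal 1.0000 0.0000 0.0000
    outer loop
      vertex 5.000 4.000 0.000
      vertex 5.000 12.000 0.000
      vertex 5.000 12.000 8.000
    endloop
  endfacet
  facet normal 1.0000 0.0000 0.0000
    outer loop
      vertex 5.000 4.000 0.000
      vertex 5.000 12.000 8.000
      vertex 5.000 4.000 8.000
    endloop
  endfacet
  facet normal 0.0000 1.0000 0.0000
    outer loop
      vertex 5.000 12.000 0.000
      vertex 0.000 12.000 0.000
      vertex 0.000 12.000 8.000
    endloop
  endfacet
  facet normal 0.0000 1.0000 0.0000
    outer loop
      vertex 5.000 12.000 0.000
      vertex 0.000 12.000 8.000
      vertex 5.000 12.000 8.000
    endloop
  endfacet
  facet normal -1.0000 0.0000 0.0000
    outer loop
      vertex 0.000 12.000 0.000
      vertex 0.000 0.000 0.000
      vertex 0.000 0.000 8.000
    endloop
  endfacet
  facet normal -1.0000 0.0000 0.0000
    outer loop
      vertex 0.000 12.000 0.000
      vertex 0.000 0.000 8.000
      vertex 0.000 12.000 8.000
    endloop
  endfacet
endsolid part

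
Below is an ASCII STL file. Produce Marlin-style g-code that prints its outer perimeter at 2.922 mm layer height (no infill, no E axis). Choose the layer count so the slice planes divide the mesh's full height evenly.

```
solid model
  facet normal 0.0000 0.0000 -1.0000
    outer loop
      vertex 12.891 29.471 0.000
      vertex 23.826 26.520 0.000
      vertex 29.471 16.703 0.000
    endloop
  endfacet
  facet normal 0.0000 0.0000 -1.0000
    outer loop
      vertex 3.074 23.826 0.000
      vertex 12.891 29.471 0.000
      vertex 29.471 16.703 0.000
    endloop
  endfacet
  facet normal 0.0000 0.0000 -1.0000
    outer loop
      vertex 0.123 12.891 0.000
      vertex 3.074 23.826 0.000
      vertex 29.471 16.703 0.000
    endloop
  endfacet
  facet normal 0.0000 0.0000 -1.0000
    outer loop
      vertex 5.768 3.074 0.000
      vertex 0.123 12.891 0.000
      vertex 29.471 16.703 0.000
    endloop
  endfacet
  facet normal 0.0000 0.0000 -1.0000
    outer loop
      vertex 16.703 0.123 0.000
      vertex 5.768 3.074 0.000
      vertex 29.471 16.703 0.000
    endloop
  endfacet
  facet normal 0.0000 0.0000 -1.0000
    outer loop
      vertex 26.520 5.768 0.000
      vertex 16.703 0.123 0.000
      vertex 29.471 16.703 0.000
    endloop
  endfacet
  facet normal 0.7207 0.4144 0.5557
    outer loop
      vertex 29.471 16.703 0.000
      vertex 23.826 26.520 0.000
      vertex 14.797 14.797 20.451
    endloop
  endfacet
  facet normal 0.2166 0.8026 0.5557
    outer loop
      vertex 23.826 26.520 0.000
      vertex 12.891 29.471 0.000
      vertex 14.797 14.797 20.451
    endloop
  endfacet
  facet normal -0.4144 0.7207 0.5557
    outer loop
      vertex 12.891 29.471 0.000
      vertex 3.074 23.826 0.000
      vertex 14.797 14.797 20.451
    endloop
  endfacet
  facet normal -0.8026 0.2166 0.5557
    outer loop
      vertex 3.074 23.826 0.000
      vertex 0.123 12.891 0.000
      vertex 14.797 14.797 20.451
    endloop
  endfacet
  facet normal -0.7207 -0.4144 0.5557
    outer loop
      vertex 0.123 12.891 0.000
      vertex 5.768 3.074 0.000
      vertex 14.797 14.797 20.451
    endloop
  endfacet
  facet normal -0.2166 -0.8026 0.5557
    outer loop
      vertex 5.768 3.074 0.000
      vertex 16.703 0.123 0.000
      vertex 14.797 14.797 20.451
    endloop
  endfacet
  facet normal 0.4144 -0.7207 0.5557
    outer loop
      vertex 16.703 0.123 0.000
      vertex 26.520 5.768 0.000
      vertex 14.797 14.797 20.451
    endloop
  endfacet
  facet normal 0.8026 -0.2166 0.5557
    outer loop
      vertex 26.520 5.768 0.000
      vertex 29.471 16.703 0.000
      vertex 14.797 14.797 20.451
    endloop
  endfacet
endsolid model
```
; perimeter-only toolpath
G21 ; units = mm
G90 ; absolute positioning
G28 ; home
; layer 1
G0 Z2.922
G0 X27.375 Y16.431
G1 X22.536 Y24.845
G1 X13.163 Y27.375
G1 X4.749 Y22.536
G1 X2.219 Y13.163
G1 X7.058 Y4.749
G1 X16.431 Y2.219
G1 X24.845 Y7.058
G1 X27.375 Y16.431
; layer 2
G0 Z5.843
G0 X25.278 Y16.158
G1 X21.246 Y23.171
G1 X13.436 Y25.278
G1 X6.423 Y21.246
G1 X4.316 Y13.436
G1 X8.348 Y6.423
G1 X16.158 Y4.316
G1 X23.171 Y8.348
G1 X25.278 Y16.158
; layer 3
G0 Z8.765
G0 X23.182 Y15.886
G1 X19.956 Y21.496
G1 X13.708 Y23.182
G1 X8.098 Y19.956
G1 X6.412 Y13.708
G1 X9.638 Y8.098
G1 X15.886 Y6.412
G1 X21.496 Y9.638
G1 X23.182 Y15.886
; layer 4
G0 Z11.686
G0 X21.086 Y15.614
G1 X18.667 Y19.821
G1 X13.980 Y21.086
G1 X9.773 Y18.667
G1 X8.508 Y13.980
G1 X10.927 Y9.773
G1 X15.614 Y8.508
G1 X19.821 Y10.927
G1 X21.086 Y15.614
; layer 5
G0 Z14.608
G0 X18.990 Y15.342
G1 X17.377 Y18.146
G1 X14.252 Y18.990
G1 X11.448 Y17.377
G1 X10.604 Y14.252
G1 X12.217 Y11.448
G1 X15.342 Y10.604
G1 X18.146 Y12.217
G1 X18.990 Y15.342
; layer 6
G0 Z17.529
G0 X16.893 Y15.069
G1 X16.087 Y16.472
G1 X14.525 Y16.893
G1 X13.122 Y16.087
G1 X12.701 Y14.525
G1 X13.507 Y13.122
G1 X15.069 Y12.701
G1 X16.472 Y13.507
G1 X16.893 Y15.069
M2 ; end

The solid is a regular 8-sided pyramid, base circumscribed radius ≈ 14.8 mm, apex at z ≈ 20.5 mm. Slicing at Δz = 2.922 mm — 7 equal slices spanning the solid's height, so layer i sits at z = i·h/7 — gives 6 non-empty perimeters. Each is a 8-segment closed polygon; G0 lifts to the layer z and rapids to the start vertex, then G1 traces the edges. The cross-section shrinks linearly with z (the slice at the apex is degenerate and omitted).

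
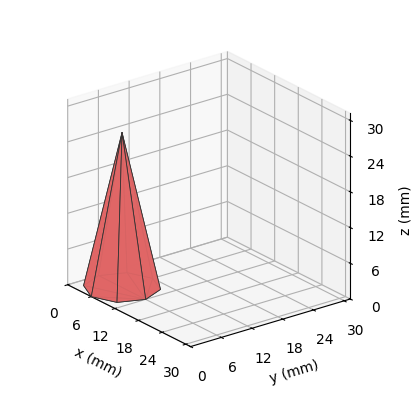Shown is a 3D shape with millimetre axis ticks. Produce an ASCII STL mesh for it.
Reading the render: the shape is a regular 8-sided pyramid, base circumscribed radius ≈ 6 mm, apex at z ≈ 26 mm (dimensions read to the nearest mm from the axis ticks). For the STL, each face is triangulated and given an outward normal.

solid part
  facet normal 0.0000 0.0000 -1.0000
    outer loop
      vertex 6.000 12.000 0.000
      vertex 10.243 10.243 0.000
      vertex 12.000 6.000 0.000
    endloop
  endfacet
  facet normal 0.0000 0.0000 -1.0000
    outer loop
      vertex 1.757 10.243 0.000
      vertex 6.000 12.000 0.000
      vertex 12.000 6.000 0.000
    endloop
  endfacet
  facet normal 0.0000 0.0000 -1.0000
    outer loop
      vertex 0.000 6.000 0.000
      vertex 1.757 10.243 0.000
      vertex 12.000 6.000 0.000
    endloop
  endfacet
  facet normal 0.0000 0.0000 -1.0000
    outer loop
      vertex 1.757 1.757 0.000
      vertex 0.000 6.000 0.000
      vertex 12.000 6.000 0.000
    endloop
  endfacet
  facet normal 0.0000 0.0000 -1.0000
    outer loop
      vertex 6.000 0.000 0.000
      vertex 1.757 1.757 0.000
      vertex 12.000 6.000 0.000
    endloop
  endfacet
  facet normal 0.0000 0.0000 -1.0000
    outer loop
      vertex 10.243 1.757 0.000
      vertex 6.000 0.000 0.000
      vertex 12.000 6.000 0.000
    endloop
  endfacet
  facet normal 0.9036 0.3742 0.2085
    outer loop
      vertex 12.000 6.000 0.000
      vertex 10.243 10.243 0.000
      vertex 6.000 6.000 26.000
    endloop
  endfacet
  facet normal 0.3742 0.9036 0.2085
    outer loop
      vertex 10.243 10.243 0.000
      vertex 6.000 12.000 0.000
      vertex 6.000 6.000 26.000
    endloop
  endfacet
  facet normal -0.3742 0.9036 0.2085
    outer loop
      vertex 6.000 12.000 0.000
      vertex 1.757 10.243 0.000
      vertex 6.000 6.000 26.000
    endloop
  endfacet
  facet normal -0.9036 0.3742 0.2085
    outer loop
      vertex 1.757 10.243 0.000
      vertex 0.000 6.000 0.000
      vertex 6.000 6.000 26.000
    endloop
  endfacet
  facet normal -0.9036 -0.3742 0.2085
    outer loop
      vertex 0.000 6.000 0.000
      vertex 1.757 1.757 0.000
      vertex 6.000 6.000 26.000
    endloop
  endfacet
  facet normal -0.3742 -0.9036 0.2085
    outer loop
      vertex 1.757 1.757 0.000
      vertex 6.000 0.000 0.000
      vertex 6.000 6.000 26.000
    endloop
  endfacet
  facet normal 0.3742 -0.9036 0.2085
    outer loop
      vertex 6.000 0.000 0.000
      vertex 10.243 1.757 0.000
      vertex 6.000 6.000 26.000
    endloop
  endfacet
  facet normal 0.9036 -0.3742 0.2085
    outer loop
      vertex 10.243 1.757 0.000
      vertex 12.000 6.000 0.000
      vertex 6.000 6.000 26.000
    endloop
  endfacet
endsolid part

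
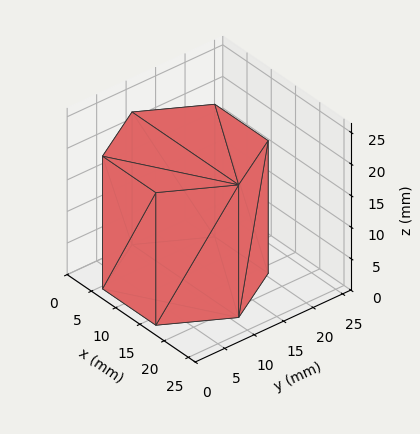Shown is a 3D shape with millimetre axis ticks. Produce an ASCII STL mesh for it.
Reading the render: the shape is a regular 6-sided prism (a cylinder approximated with 6 flat sides), circumscribed radius ≈ 11 mm, height ≈ 21 mm (dimensions read to the nearest mm from the axis ticks). For the STL, each face is triangulated and given an outward normal.

solid part
  facet normal 0.0000 0.0000 -1.0000
    outer loop
      vertex 5.500 20.526 0.000
      vertex 16.500 20.526 0.000
      vertex 22.000 11.000 0.000
    endloop
  endfacet
  facet normal 0.0000 0.0000 -1.0000
    outer loop
      vertex 0.000 11.000 0.000
      vertex 5.500 20.526 0.000
      vertex 22.000 11.000 0.000
    endloop
  endfacet
  facet normal 0.0000 0.0000 -1.0000
    outer loop
      vertex 5.500 1.474 0.000
      vertex 0.000 11.000 0.000
      vertex 22.000 11.000 0.000
    endloop
  endfacet
  facet normal 0.0000 0.0000 -1.0000
    outer loop
      vertex 16.500 1.474 0.000
      vertex 5.500 1.474 0.000
      vertex 22.000 11.000 0.000
    endloop
  endfacet
  facet normal 0.0000 0.0000 1.0000
    outer loop
      vertex 22.000 11.000 21.000
      vertex 16.500 20.526 21.000
      vertex 5.500 20.526 21.000
    endloop
  endfacet
  facet normal 0.0000 0.0000 1.0000
    outer loop
      vertex 22.000 11.000 21.000
      vertex 5.500 20.526 21.000
      vertex 0.000 11.000 21.000
    endloop
  endfacet
  facet normal 0.0000 0.0000 1.0000
    outer loop
      vertex 22.000 11.000 21.000
      vertex 0.000 11.000 21.000
      vertex 5.500 1.474 21.000
    endloop
  endfacet
  facet normal 0.0000 0.0000 1.0000
    outer loop
      vertex 22.000 11.000 21.000
      vertex 5.500 1.474 21.000
      vertex 16.500 1.474 21.000
    endloop
  endfacet
  facet normal 0.8660 0.5000 0.0000
    outer loop
      vertex 22.000 11.000 0.000
      vertex 16.500 20.526 0.000
      vertex 16.500 20.526 21.000
    endloop
  endfacet
  facet normal 0.8660 0.5000 0.0000
    outer loop
      vertex 22.000 11.000 0.000
      vertex 16.500 20.526 21.000
      vertex 22.000 11.000 21.000
    endloop
  endfacet
  facet normal 0.0000 1.0000 0.0000
    outer loop
      vertex 16.500 20.526 0.000
      vertex 5.500 20.526 0.000
      vertex 5.500 20.526 21.000
    endloop
  endfacet
  facet normal 0.0000 1.0000 0.0000
    outer loop
      vertex 16.500 20.526 0.000
      vertex 5.500 20.526 21.000
      vertex 16.500 20.526 21.000
    endloop
  endfacet
  facet normal -0.8660 0.5000 0.0000
    outer loop
      vertex 5.500 20.526 0.000
      vertex 0.000 11.000 0.000
      vertex 0.000 11.000 21.000
    endloop
  endfacet
  facet normal -0.8660 0.5000 0.0000
    outer loop
      vertex 5.500 20.526 0.000
      vertex 0.000 11.000 21.000
      vertex 5.500 20.526 21.000
    endloop
  endfacet
  facet normal -0.8660 -0.5000 0.0000
    outer loop
      vertex 0.000 11.000 0.000
      vertex 5.500 1.474 0.000
      vertex 5.500 1.474 21.000
    endloop
  endfacet
  facet normal -0.8660 -0.5000 0.0000
    outer loop
      vertex 0.000 11.000 0.000
      vertex 5.500 1.474 21.000
      vertex 0.000 11.000 21.000
    endloop
  endfacet
  facet normal 0.0000 -1.0000 0.0000
    outer loop
      vertex 5.500 1.474 0.000
      vertex 16.500 1.474 0.000
      vertex 16.500 1.474 21.000
    endloop
  endfacet
  facet normal 0.0000 -1.0000 0.0000
    outer loop
      vertex 5.500 1.474 0.000
      vertex 16.500 1.474 21.000
      vertex 5.500 1.474 21.000
    endloop
  endfacet
  facet normal 0.8660 -0.5000 0.0000
    outer loop
      vertex 16.500 1.474 0.000
      vertex 22.000 11.000 0.000
      vertex 22.000 11.000 21.000
    endloop
  endfacet
  facet normal 0.8660 -0.5000 0.0000
    outer loop
      vertex 16.500 1.474 0.000
      vertex 22.000 11.000 21.000
      vertex 16.500 1.474 21.000
    endloop
  endfacet
endsolid part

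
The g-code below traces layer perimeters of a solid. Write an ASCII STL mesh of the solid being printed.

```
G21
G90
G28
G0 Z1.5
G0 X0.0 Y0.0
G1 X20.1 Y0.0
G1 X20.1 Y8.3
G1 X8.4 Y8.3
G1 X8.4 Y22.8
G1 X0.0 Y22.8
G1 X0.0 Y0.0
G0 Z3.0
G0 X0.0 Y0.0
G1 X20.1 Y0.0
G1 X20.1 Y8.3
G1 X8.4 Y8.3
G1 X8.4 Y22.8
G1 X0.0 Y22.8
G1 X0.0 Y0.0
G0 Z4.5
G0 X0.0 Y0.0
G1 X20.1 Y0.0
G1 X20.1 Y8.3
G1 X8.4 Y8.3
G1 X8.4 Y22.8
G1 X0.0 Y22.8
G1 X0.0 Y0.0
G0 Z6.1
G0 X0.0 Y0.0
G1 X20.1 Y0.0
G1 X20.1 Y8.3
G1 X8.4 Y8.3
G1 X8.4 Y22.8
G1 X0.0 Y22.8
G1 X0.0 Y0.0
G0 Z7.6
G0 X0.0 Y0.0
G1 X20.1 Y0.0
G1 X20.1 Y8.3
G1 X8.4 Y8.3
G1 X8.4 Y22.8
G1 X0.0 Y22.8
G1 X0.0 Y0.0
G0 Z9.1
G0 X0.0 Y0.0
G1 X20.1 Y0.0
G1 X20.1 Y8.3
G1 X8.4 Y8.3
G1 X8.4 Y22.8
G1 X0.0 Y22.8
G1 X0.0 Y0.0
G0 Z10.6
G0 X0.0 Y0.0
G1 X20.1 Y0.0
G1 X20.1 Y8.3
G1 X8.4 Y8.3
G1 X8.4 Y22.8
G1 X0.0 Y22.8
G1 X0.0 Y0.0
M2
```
solid part
  facet normal 0.0000 0.0000 -1.0000
    outer loop
      vertex 20.1 8.3 0.0
      vertex 20.1 0.0 0.0
      vertex 0.0 0.0 0.0
    endloop
  endfacet
  facet normal 0.0000 0.0000 -1.0000
    outer loop
      vertex 8.4 8.3 0.0
      vertex 20.1 8.3 0.0
      vertex 0.0 0.0 0.0
    endloop
  endfacet
  facet normal 0.0000 0.0000 -1.0000
    outer loop
      vertex 8.4 22.8 0.0
      vertex 8.4 8.3 0.0
      vertex 0.0 0.0 0.0
    endloop
  endfacet
  facet normal 0.0000 0.0000 -1.0000
    outer loop
      vertex 0.0 22.8 0.0
      vertex 8.4 22.8 0.0
      vertex 0.0 0.0 0.0
    endloop
  endfacet
  facet normal 0.0000 0.0000 1.0000
    outer loop
      vertex 0.0 0.0 10.6
      vertex 20.1 0.0 10.6
      vertex 20.1 8.3 10.6
    endloop
  endfacet
  facet normal 0.0000 0.0000 1.0000
    outer loop
      vertex 0.0 0.0 10.6
      vertex 20.1 8.3 10.6
      vertex 8.4 8.3 10.6
    endloop
  endfacet
  facet normal 0.0000 0.0000 1.0000
    outer loop
      vertex 0.0 0.0 10.6
      vertex 8.4 8.3 10.6
      vertex 8.4 22.8 10.6
    endloop
  endfacet
  facet normal 0.0000 0.0000 1.0000
    outer loop
      vertex 0.0 0.0 10.6
      vertex 8.4 22.8 10.6
      vertex 0.0 22.8 10.6
    endloop
  endfacet
  facet normal 0.0000 -1.0000 0.0000
    outer loop
      vertex 0.0 0.0 0.0
      vertex 20.1 0.0 0.0
      vertex 20.1 0.0 10.6
    endloop
  endfacet
  facet normal 0.0000 -1.0000 0.0000
    outer loop
      vertex 0.0 0.0 0.0
      vertex 20.1 0.0 10.6
      vertex 0.0 0.0 10.6
    endloop
  endfacet
  facet normal 1.0000 0.0000 0.0000
    outer loop
      vertex 20.1 0.0 0.0
      vertex 20.1 8.3 0.0
      vertex 20.1 8.3 10.6
    endloop
  endfacet
  facet normal 1.0000 0.0000 0.0000
    outer loop
      vertex 20.1 0.0 0.0
      vertex 20.1 8.3 10.6
      vertex 20.1 0.0 10.6
    endloop
  endfacet
  facet normal 0.0000 1.0000 0.0000
    outer loop
      vertex 20.1 8.3 0.0
      vertex 8.4 8.3 0.0
      vertex 8.4 8.3 10.6
    endloop
  endfacet
  facet normal 0.0000 1.0000 0.0000
    outer loop
      vertex 20.1 8.3 0.0
      vertex 8.4 8.3 10.6
      vertex 20.1 8.3 10.6
    endloop
  endfacet
  facet normal 1.0000 0.0000 0.0000
    outer loop
      vertex 8.4 8.3 0.0
      vertex 8.4 22.8 0.0
      vertex 8.4 22.8 10.6
    endloop
  endfacet
  facet normal 1.0000 0.0000 0.0000
    outer loop
      vertex 8.4 8.3 0.0
      vertex 8.4 22.8 10.6
      vertex 8.4 8.3 10.6
    endloop
  endfacet
  facet normal 0.0000 1.0000 0.0000
    outer loop
      vertex 8.4 22.8 0.0
      vertex 0.0 22.8 0.0
      vertex 0.0 22.8 10.6
    endloop
  endfacet
  facet normal 0.0000 1.0000 0.0000
    outer loop
      vertex 8.4 22.8 0.0
      vertex 0.0 22.8 10.6
      vertex 8.4 22.8 10.6
    endloop
  endfacet
  facet normal -1.0000 0.0000 0.0000
    outer loop
      vertex 0.0 22.8 0.0
      vertex 0.0 0.0 0.0
      vertex 0.0 0.0 10.6
    endloop
  endfacet
  facet normal -1.0000 0.0000 0.0000
    outer loop
      vertex 0.0 22.8 0.0
      vertex 0.0 0.0 10.6
      vertex 0.0 22.8 10.6
    endloop
  endfacet
endsolid part

The G0 Z moves step by Δz≈1.5 mm. Every layer's G1 loop is the same polygon, so the solid is a straight extrusion of it from z=0 to z≈10.6. Closing with flat bottom and top caps and triangulating gives 20 facets — an L-shaped prism: outer 20.1 × 22.8 mm, arm thicknesses ≈ 8.3 mm (horizontal) and 8.4 mm (vertical), extruded 10.6 mm in z.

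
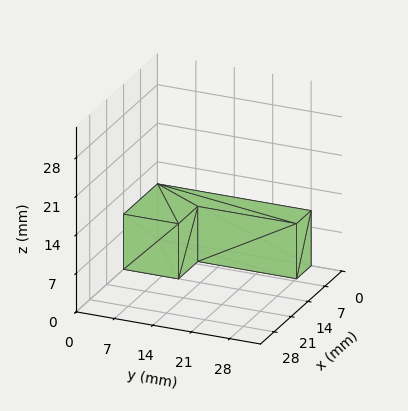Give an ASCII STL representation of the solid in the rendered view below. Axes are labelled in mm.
Reading the render: the shape is an L-shaped prism: outer 14 × 28 mm, arm thicknesses ≈ 10 mm (horizontal) and 6 mm (vertical), extruded 10 mm in z (dimensions read to the nearest mm from the axis ticks). For the STL, each face is triangulated and given an outward normal.

solid part
  facet normal 0.0000 0.0000 -1.0000
    outer loop
      vertex 14.0 10.0 0.0
      vertex 14.0 0.0 0.0
      vertex 0.0 0.0 0.0
    endloop
  endfacet
  facet normal 0.0000 0.0000 -1.0000
    outer loop
      vertex 6.0 10.0 0.0
      vertex 14.0 10.0 0.0
      vertex 0.0 0.0 0.0
    endloop
  endfacet
  facet normal 0.0000 0.0000 -1.0000
    outer loop
      vertex 6.0 28.0 0.0
      vertex 6.0 10.0 0.0
      vertex 0.0 0.0 0.0
    endloop
  endfacet
  facet normal 0.0000 0.0000 -1.0000
    outer loop
      vertex 0.0 28.0 0.0
      vertex 6.0 28.0 0.0
      vertex 0.0 0.0 0.0
    endloop
  endfacet
  facet normal 0.0000 0.0000 1.0000
    outer loop
      vertex 0.0 0.0 10.0
      vertex 14.0 0.0 10.0
      vertex 14.0 10.0 10.0
    endloop
  endfacet
  facet normal 0.0000 0.0000 1.0000
    outer loop
      vertex 0.0 0.0 10.0
      vertex 14.0 10.0 10.0
      vertex 6.0 10.0 10.0
    endloop
  endfacet
  facet normal 0.0000 0.0000 1.0000
    outer loop
      vertex 0.0 0.0 10.0
      vertex 6.0 10.0 10.0
      vertex 6.0 28.0 10.0
    endloop
  endfacet
  facet normal 0.0000 0.0000 1.0000
    outer loop
      vertex 0.0 0.0 10.0
      vertex 6.0 28.0 10.0
      vertex 0.0 28.0 10.0
    endloop
  endfacet
  facet normal 0.0000 -1.0000 0.0000
    outer loop
      vertex 0.0 0.0 0.0
      vertex 14.0 0.0 0.0
      vertex 14.0 0.0 10.0
    endloop
  endfacet
  facet normal 0.0000 -1.0000 0.0000
    outer loop
      vertex 0.0 0.0 0.0
      vertex 14.0 0.0 10.0
      vertex 0.0 0.0 10.0
    endloop
  endfacet
  facet normal 1.0000 0.0000 0.0000
    outer loop
      vertex 14.0 0.0 0.0
      vertex 14.0 10.0 0.0
      vertex 14.0 10.0 10.0
    endloop
  endfacet
  facet normal 1.0000 0.0000 0.0000
    outer loop
      vertex 14.0 0.0 0.0
      vertex 14.0 10.0 10.0
      vertex 14.0 0.0 10.0
    endloop
  endfacet
  facet normal 0.0000 1.0000 0.0000
    outer loop
      vertex 14.0 10.0 0.0
      vertex 6.0 10.0 0.0
      vertex 6.0 10.0 10.0
    endloop
  endfacet
  facet normal 0.0000 1.0000 0.0000
    outer loop
      vertex 14.0 10.0 0.0
      vertex 6.0 10.0 10.0
      vertex 14.0 10.0 10.0
    endloop
  endfacet
  facet normal 1.0000 0.0000 0.0000
    outer loop
      vertex 6.0 10.0 0.0
      vertex 6.0 28.0 0.0
      vertex 6.0 28.0 10.0
    endloop
  endfacet
  facet normal 1.0000 0.0000 0.0000
    outer loop
      vertex 6.0 10.0 0.0
      vertex 6.0 28.0 10.0
      vertex 6.0 10.0 10.0
    endloop
  endfacet
  facet normal 0.0000 1.0000 0.0000
    outer loop
      vertex 6.0 28.0 0.0
      vertex 0.0 28.0 0.0
      vertex 0.0 28.0 10.0
    endloop
  endfacet
  facet normal 0.0000 1.0000 0.0000
    outer loop
      vertex 6.0 28.0 0.0
      vertex 0.0 28.0 10.0
      vertex 6.0 28.0 10.0
    endloop
  endfacet
  facet normal -1.0000 0.0000 0.0000
    outer loop
      vertex 0.0 28.0 0.0
      vertex 0.0 0.0 0.0
      vertex 0.0 0.0 10.0
    endloop
  endfacet
  facet normal -1.0000 0.0000 0.0000
    outer loop
      vertex 0.0 28.0 0.0
      vertex 0.0 0.0 10.0
      vertex 0.0 28.0 10.0
    endloop
  endfacet
endsolid part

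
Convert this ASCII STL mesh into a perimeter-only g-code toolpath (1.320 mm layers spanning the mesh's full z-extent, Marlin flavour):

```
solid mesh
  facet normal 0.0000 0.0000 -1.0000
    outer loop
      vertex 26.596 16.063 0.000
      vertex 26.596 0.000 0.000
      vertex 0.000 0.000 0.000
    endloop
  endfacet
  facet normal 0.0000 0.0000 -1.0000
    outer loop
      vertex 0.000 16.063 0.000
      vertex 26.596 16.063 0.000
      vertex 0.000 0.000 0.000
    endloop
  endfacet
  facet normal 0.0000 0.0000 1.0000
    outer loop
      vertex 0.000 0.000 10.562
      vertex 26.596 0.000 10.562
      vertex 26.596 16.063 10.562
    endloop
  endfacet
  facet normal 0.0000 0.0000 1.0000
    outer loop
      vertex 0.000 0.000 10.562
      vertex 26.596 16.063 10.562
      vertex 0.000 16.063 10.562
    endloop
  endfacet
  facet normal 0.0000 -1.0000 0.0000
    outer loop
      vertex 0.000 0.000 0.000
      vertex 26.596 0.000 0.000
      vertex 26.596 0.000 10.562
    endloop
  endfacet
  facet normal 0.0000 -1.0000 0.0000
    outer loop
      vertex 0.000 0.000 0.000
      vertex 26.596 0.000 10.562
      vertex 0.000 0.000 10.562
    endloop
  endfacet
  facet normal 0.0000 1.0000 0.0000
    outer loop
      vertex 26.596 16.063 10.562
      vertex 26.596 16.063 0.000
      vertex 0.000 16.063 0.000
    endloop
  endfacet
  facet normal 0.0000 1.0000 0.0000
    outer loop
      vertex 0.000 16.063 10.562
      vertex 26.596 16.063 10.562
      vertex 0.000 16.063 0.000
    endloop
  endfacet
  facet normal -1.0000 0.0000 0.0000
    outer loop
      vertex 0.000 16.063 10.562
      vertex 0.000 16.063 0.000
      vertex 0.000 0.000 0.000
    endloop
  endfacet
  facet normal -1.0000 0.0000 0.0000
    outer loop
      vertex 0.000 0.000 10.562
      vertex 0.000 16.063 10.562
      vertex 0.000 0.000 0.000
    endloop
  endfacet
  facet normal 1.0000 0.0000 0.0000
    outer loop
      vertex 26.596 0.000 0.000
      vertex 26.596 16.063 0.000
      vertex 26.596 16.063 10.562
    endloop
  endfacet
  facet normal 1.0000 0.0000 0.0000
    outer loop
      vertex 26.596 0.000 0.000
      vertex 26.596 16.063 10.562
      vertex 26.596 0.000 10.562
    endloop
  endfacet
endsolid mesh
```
; perimeter-only toolpath
G21 ; units = mm
G90 ; absolute positioning
G28 ; home
; layer 1
G0 Z1.320
G0 X0.000 Y0.000
G1 X26.596 Y0.000
G1 X26.596 Y16.063
G1 X0.000 Y16.063
G1 X0.000 Y0.000
; layer 2
G0 Z2.640
G0 X0.000 Y0.000
G1 X26.596 Y0.000
G1 X26.596 Y16.063
G1 X0.000 Y16.063
G1 X0.000 Y0.000
; layer 3
G0 Z3.961
G0 X0.000 Y0.000
G1 X26.596 Y0.000
G1 X26.596 Y16.063
G1 X0.000 Y16.063
G1 X0.000 Y0.000
; layer 4
G0 Z5.281
G0 X0.000 Y0.000
G1 X26.596 Y0.000
G1 X26.596 Y16.063
G1 X0.000 Y16.063
G1 X0.000 Y0.000
; layer 5
G0 Z6.601
G0 X0.000 Y0.000
G1 X26.596 Y0.000
G1 X26.596 Y16.063
G1 X0.000 Y16.063
G1 X0.000 Y0.000
; layer 6
G0 Z7.921
G0 X0.000 Y0.000
G1 X26.596 Y0.000
G1 X26.596 Y16.063
G1 X0.000 Y16.063
G1 X0.000 Y0.000
; layer 7
G0 Z9.242
G0 X0.000 Y0.000
G1 X26.596 Y0.000
G1 X26.596 Y16.063
G1 X0.000 Y16.063
G1 X0.000 Y0.000
; layer 8
G0 Z10.562
G0 X0.000 Y0.000
G1 X26.596 Y0.000
G1 X26.596 Y16.063
G1 X0.000 Y16.063
G1 X0.000 Y0.000
M2 ; end

The solid is a rectangular box, roughly 26.6 × 16.1 mm footprint and 10.6 mm tall. Slicing at Δz = 1.320 mm — 8 equal slices spanning the solid's height, so layer i sits at z = i·h/8 — gives 8 non-empty perimeters. Each is a 4-segment closed polygon; G0 lifts to the layer z and rapids to the start vertex, then G1 traces the edges.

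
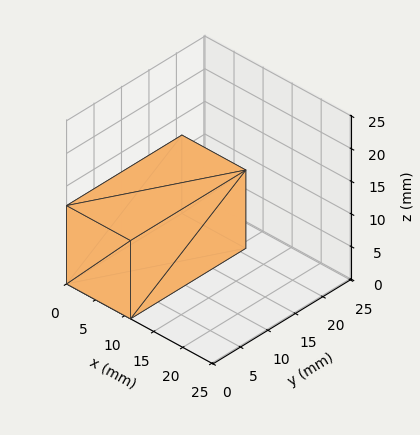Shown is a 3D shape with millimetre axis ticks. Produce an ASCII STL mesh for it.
Reading the render: the shape is a rectangular box, roughly 11 × 21 mm footprint and 12 mm tall (dimensions read to the nearest mm from the axis ticks). For the STL, each face is triangulated and given an outward normal.

solid part
  facet normal 0.0000 0.0000 -1.0000
    outer loop
      vertex 11.000 21.000 0.000
      vertex 11.000 0.000 0.000
      vertex 0.000 0.000 0.000
    endloop
  endfacet
  facet normal 0.0000 0.0000 -1.0000
    outer loop
      vertex 0.000 21.000 0.000
      vertex 11.000 21.000 0.000
      vertex 0.000 0.000 0.000
    endloop
  endfacet
  facet normal 0.0000 0.0000 1.0000
    outer loop
      vertex 0.000 0.000 12.000
      vertex 11.000 0.000 12.000
      vertex 11.000 21.000 12.000
    endloop
  endfacet
  facet normal 0.0000 0.0000 1.0000
    outer loop
      vertex 0.000 0.000 12.000
      vertex 11.000 21.000 12.000
      vertex 0.000 21.000 12.000
    endloop
  endfacet
  facet normal 0.0000 -1.0000 0.0000
    outer loop
      vertex 0.000 0.000 0.000
      vertex 11.000 0.000 0.000
      vertex 11.000 0.000 12.000
    endloop
  endfacet
  facet normal 0.0000 -1.0000 0.0000
    outer loop
      vertex 0.000 0.000 0.000
      vertex 11.000 0.000 12.000
      vertex 0.000 0.000 12.000
    endloop
  endfacet
  facet normal 0.0000 1.0000 0.0000
    outer loop
      vertex 11.000 21.000 12.000
      vertex 11.000 21.000 0.000
      vertex 0.000 21.000 0.000
    endloop
  endfacet
  facet normal 0.0000 1.0000 0.0000
    outer loop
      vertex 0.000 21.000 12.000
      vertex 11.000 21.000 12.000
      vertex 0.000 21.000 0.000
    endloop
  endfacet
  facet normal -1.0000 0.0000 0.0000
    outer loop
      vertex 0.000 21.000 12.000
      vertex 0.000 21.000 0.000
      vertex 0.000 0.000 0.000
    endloop
  endfacet
  facet normal -1.0000 0.0000 0.0000
    outer loop
      vertex 0.000 0.000 12.000
      vertex 0.000 21.000 12.000
      vertex 0.000 0.000 0.000
    endloop
  endfacet
  facet normal 1.0000 0.0000 0.0000
    outer loop
      vertex 11.000 0.000 0.000
      vertex 11.000 21.000 0.000
      vertex 11.000 21.000 12.000
    endloop
  endfacet
  facet normal 1.0000 0.0000 0.0000
    outer loop
      vertex 11.000 0.000 0.000
      vertex 11.000 21.000 12.000
      vertex 11.000 0.000 12.000
    endloop
  endfacet
endsolid part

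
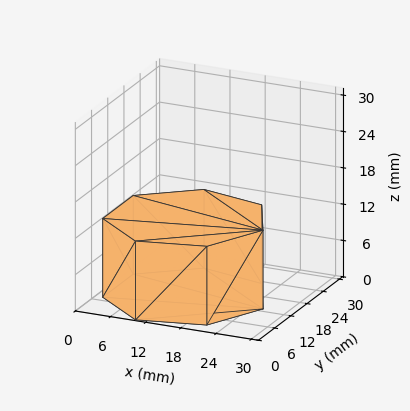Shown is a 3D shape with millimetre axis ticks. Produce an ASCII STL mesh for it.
Reading the render: the shape is a regular 7-sided prism (a cylinder approximated with 7 flat sides), circumscribed radius ≈ 13 mm, height ≈ 13 mm (dimensions read to the nearest mm from the axis ticks). For the STL, each face is triangulated and given an outward normal.

solid part
  facet normal 0.0000 0.0000 -1.0000
    outer loop
      vertex 10.107 25.674 0.000
      vertex 21.105 23.164 0.000
      vertex 26.000 13.000 0.000
    endloop
  endfacet
  facet normal 0.0000 0.0000 -1.0000
    outer loop
      vertex 1.287 18.640 0.000
      vertex 10.107 25.674 0.000
      vertex 26.000 13.000 0.000
    endloop
  endfacet
  facet normal 0.0000 0.0000 -1.0000
    outer loop
      vertex 1.287 7.360 0.000
      vertex 1.287 18.640 0.000
      vertex 26.000 13.000 0.000
    endloop
  endfacet
  facet normal 0.0000 0.0000 -1.0000
    outer loop
      vertex 10.107 0.326 0.000
      vertex 1.287 7.360 0.000
      vertex 26.000 13.000 0.000
    endloop
  endfacet
  facet normal 0.0000 0.0000 -1.0000
    outer loop
      vertex 21.105 2.836 0.000
      vertex 10.107 0.326 0.000
      vertex 26.000 13.000 0.000
    endloop
  endfacet
  facet normal 0.0000 0.0000 1.0000
    outer loop
      vertex 26.000 13.000 13.000
      vertex 21.105 23.164 13.000
      vertex 10.107 25.674 13.000
    endloop
  endfacet
  facet normal 0.0000 0.0000 1.0000
    outer loop
      vertex 26.000 13.000 13.000
      vertex 10.107 25.674 13.000
      vertex 1.287 18.640 13.000
    endloop
  endfacet
  facet normal 0.0000 0.0000 1.0000
    outer loop
      vertex 26.000 13.000 13.000
      vertex 1.287 18.640 13.000
      vertex 1.287 7.360 13.000
    endloop
  endfacet
  facet normal 0.0000 0.0000 1.0000
    outer loop
      vertex 26.000 13.000 13.000
      vertex 1.287 7.360 13.000
      vertex 10.107 0.326 13.000
    endloop
  endfacet
  facet normal 0.0000 0.0000 1.0000
    outer loop
      vertex 26.000 13.000 13.000
      vertex 10.107 0.326 13.000
      vertex 21.105 2.836 13.000
    endloop
  endfacet
  facet normal 0.9010 0.4339 0.0000
    outer loop
      vertex 26.000 13.000 0.000
      vertex 21.105 23.164 0.000
      vertex 21.105 23.164 13.000
    endloop
  endfacet
  facet normal 0.9010 0.4339 0.0000
    outer loop
      vertex 26.000 13.000 0.000
      vertex 21.105 23.164 13.000
      vertex 26.000 13.000 13.000
    endloop
  endfacet
  facet normal 0.2225 0.9749 0.0000
    outer loop
      vertex 21.105 23.164 0.000
      vertex 10.107 25.674 0.000
      vertex 10.107 25.674 13.000
    endloop
  endfacet
  facet normal 0.2225 0.9749 0.0000
    outer loop
      vertex 21.105 23.164 0.000
      vertex 10.107 25.674 13.000
      vertex 21.105 23.164 13.000
    endloop
  endfacet
  facet normal -0.6235 0.7818 0.0000
    outer loop
      vertex 10.107 25.674 0.000
      vertex 1.287 18.640 0.000
      vertex 1.287 18.640 13.000
    endloop
  endfacet
  facet normal -0.6235 0.7818 0.0000
    outer loop
      vertex 10.107 25.674 0.000
      vertex 1.287 18.640 13.000
      vertex 10.107 25.674 13.000
    endloop
  endfacet
  facet normal -1.0000 0.0000 0.0000
    outer loop
      vertex 1.287 18.640 0.000
      vertex 1.287 7.360 0.000
      vertex 1.287 7.360 13.000
    endloop
  endfacet
  facet normal -1.0000 0.0000 0.0000
    outer loop
      vertex 1.287 18.640 0.000
      vertex 1.287 7.360 13.000
      vertex 1.287 18.640 13.000
    endloop
  endfacet
  facet normal -0.6235 -0.7818 0.0000
    outer loop
      vertex 1.287 7.360 0.000
      vertex 10.107 0.326 0.000
      vertex 10.107 0.326 13.000
    endloop
  endfacet
  facet normal -0.6235 -0.7818 0.0000
    outer loop
      vertex 1.287 7.360 0.000
      vertex 10.107 0.326 13.000
      vertex 1.287 7.360 13.000
    endloop
  endfacet
  facet normal 0.2225 -0.9749 0.0000
    outer loop
      vertex 10.107 0.326 0.000
      vertex 21.105 2.836 0.000
      vertex 21.105 2.836 13.000
    endloop
  endfacet
  facet normal 0.2225 -0.9749 0.0000
    outer loop
      vertex 10.107 0.326 0.000
      vertex 21.105 2.836 13.000
      vertex 10.107 0.326 13.000
    endloop
  endfacet
  facet normal 0.9010 -0.4339 0.0000
    outer loop
      vertex 21.105 2.836 0.000
      vertex 26.000 13.000 0.000
      vertex 26.000 13.000 13.000
    endloop
  endfacet
  facet normal 0.9010 -0.4339 0.0000
    outer loop
      vertex 21.105 2.836 0.000
      vertex 26.000 13.000 13.000
      vertex 21.105 2.836 13.000
    endloop
  endfacet
endsolid part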